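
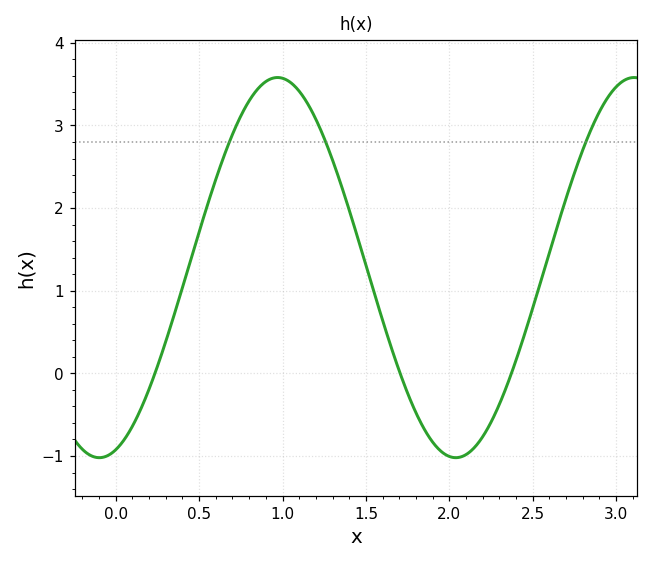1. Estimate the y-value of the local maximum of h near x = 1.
3.6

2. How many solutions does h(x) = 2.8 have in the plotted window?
3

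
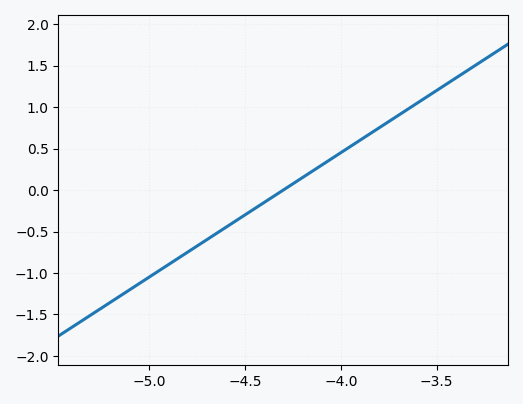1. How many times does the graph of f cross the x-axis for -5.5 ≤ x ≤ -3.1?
1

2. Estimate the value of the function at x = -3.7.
0.9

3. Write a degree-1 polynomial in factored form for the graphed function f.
y = 1.5(x + 4.3)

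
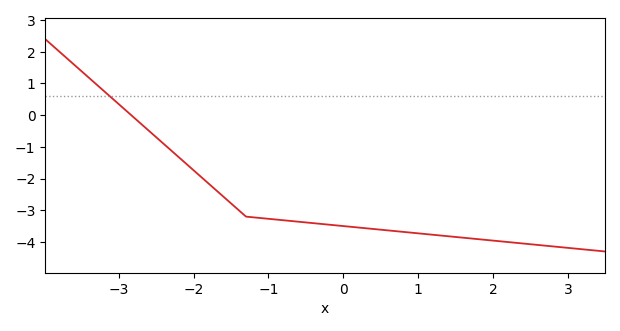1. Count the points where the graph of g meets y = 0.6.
1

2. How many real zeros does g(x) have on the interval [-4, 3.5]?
1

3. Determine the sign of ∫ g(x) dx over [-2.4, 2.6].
negative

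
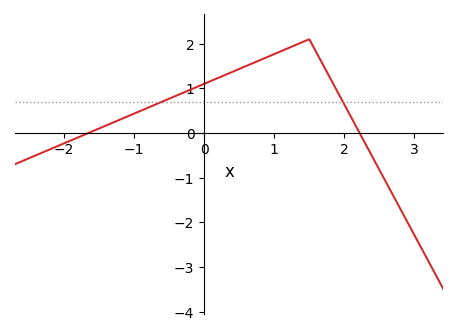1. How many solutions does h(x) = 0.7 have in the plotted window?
2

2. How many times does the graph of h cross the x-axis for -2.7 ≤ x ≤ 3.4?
2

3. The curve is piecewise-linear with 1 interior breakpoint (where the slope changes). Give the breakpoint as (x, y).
(1.5, 2.1)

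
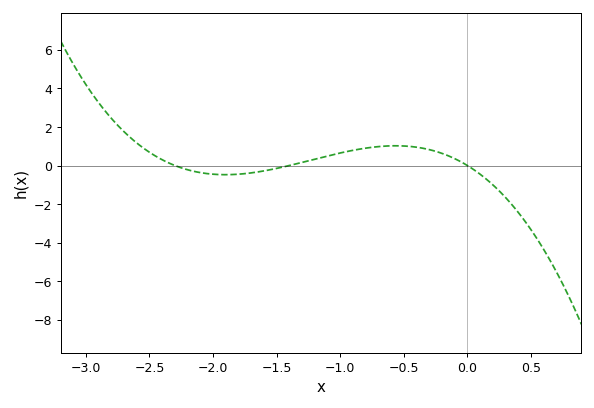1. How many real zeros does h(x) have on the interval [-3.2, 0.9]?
3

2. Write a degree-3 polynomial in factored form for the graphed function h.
y = -1.25(x + 2.3)(x + 1.4)(x - 0)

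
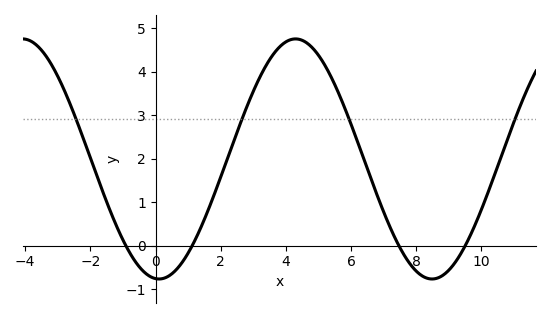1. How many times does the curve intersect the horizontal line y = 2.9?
4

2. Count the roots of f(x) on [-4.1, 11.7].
4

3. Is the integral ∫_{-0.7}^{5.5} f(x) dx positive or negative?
positive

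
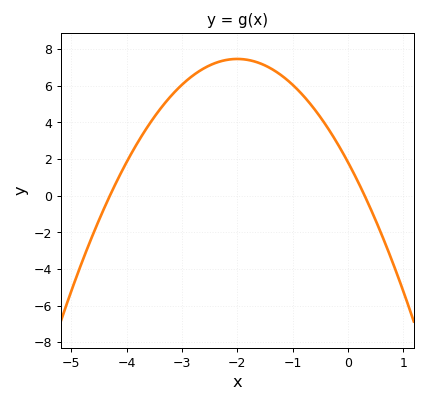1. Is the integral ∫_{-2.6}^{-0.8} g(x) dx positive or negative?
positive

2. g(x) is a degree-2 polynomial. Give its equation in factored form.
y = -1.41(x + 4.3)(x - 0.3)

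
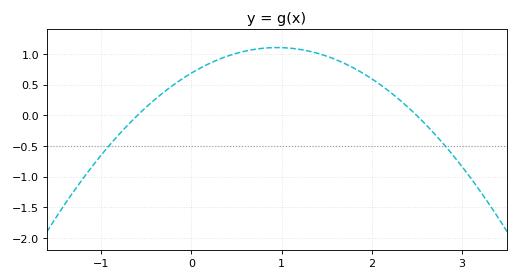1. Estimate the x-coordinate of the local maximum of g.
1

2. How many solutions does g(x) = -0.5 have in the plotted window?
2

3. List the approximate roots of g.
-0.6, 2.5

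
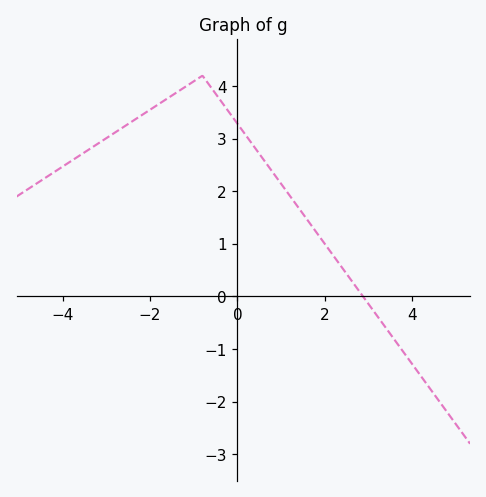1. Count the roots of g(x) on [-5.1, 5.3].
1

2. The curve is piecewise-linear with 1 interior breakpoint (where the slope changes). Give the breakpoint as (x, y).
(-0.8, 4.2)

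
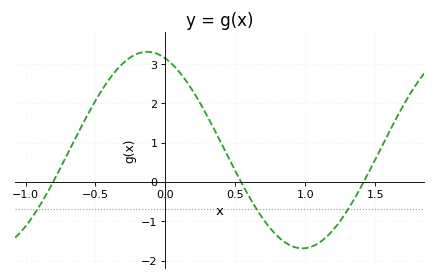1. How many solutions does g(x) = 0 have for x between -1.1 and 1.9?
3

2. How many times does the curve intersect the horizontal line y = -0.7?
3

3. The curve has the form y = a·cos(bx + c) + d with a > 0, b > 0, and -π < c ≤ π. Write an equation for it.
y = 2.5cos(2.8x + 0.37) + 0.81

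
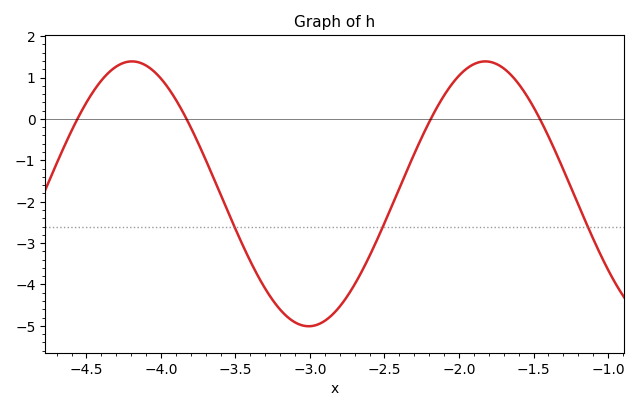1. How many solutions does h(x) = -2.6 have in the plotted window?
3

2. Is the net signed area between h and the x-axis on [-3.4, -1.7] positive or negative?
negative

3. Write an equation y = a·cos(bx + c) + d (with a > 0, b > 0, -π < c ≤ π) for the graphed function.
y = 3.2cos(2.65x - 1.45) - 1.81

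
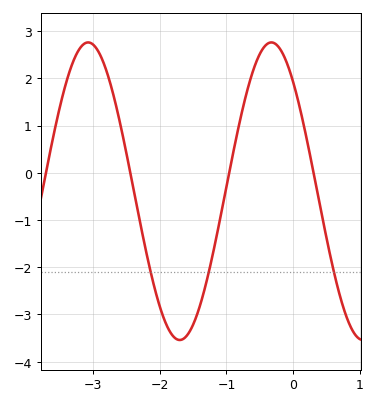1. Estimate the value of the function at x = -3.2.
2.62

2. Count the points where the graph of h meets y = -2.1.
3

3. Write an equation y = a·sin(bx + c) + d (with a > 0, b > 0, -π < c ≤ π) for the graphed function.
y = 3.15sin(2.29x + 2.32) - 0.39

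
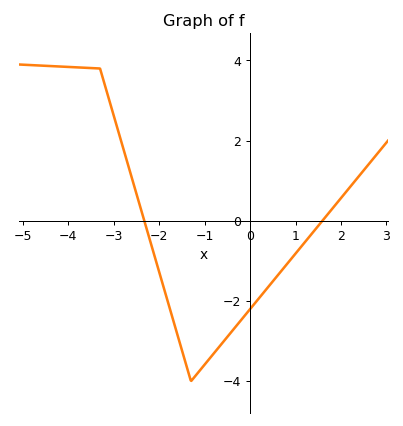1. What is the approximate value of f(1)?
-0.8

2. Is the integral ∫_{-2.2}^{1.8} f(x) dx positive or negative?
negative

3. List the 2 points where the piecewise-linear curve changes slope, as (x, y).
(-3.3, 3.8); (-1.3, -4)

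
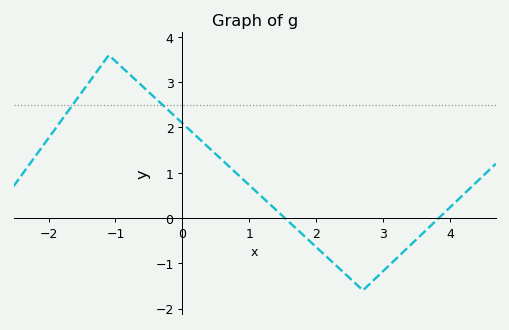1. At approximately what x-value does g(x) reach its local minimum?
2.7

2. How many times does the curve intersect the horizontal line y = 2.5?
2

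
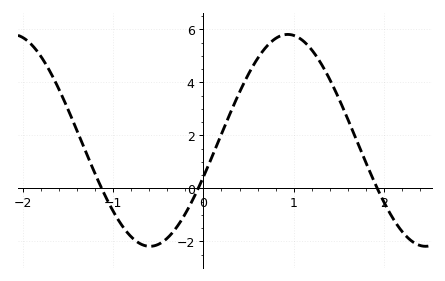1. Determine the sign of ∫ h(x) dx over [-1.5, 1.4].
positive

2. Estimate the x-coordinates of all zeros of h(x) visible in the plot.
-1.13, -0.057, 1.92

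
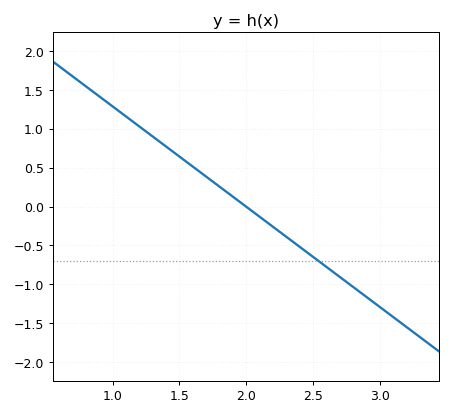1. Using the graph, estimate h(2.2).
-0.25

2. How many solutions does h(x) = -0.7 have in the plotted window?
1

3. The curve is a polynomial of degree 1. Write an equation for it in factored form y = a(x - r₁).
y = -1.29(x - 2)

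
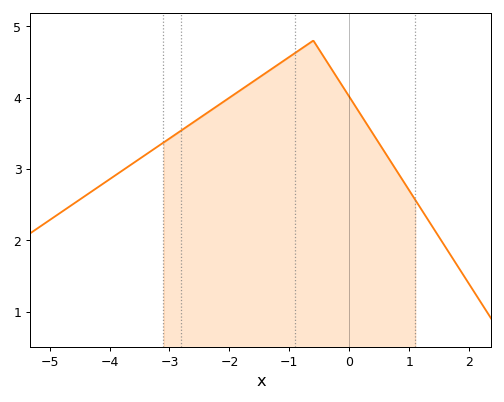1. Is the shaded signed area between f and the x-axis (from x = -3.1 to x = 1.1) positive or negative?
positive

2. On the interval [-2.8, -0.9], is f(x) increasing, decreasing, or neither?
increasing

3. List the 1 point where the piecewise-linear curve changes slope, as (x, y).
(-0.6, 4.8)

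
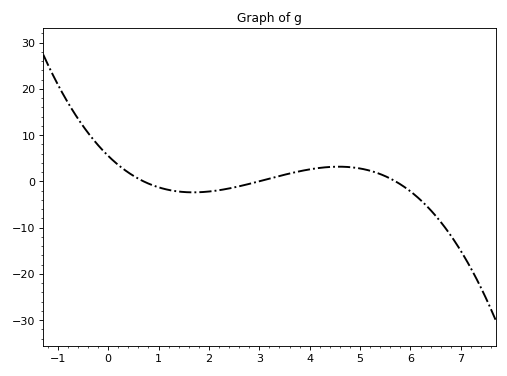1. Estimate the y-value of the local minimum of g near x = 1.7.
-2.39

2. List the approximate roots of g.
0.7, 3, 5.7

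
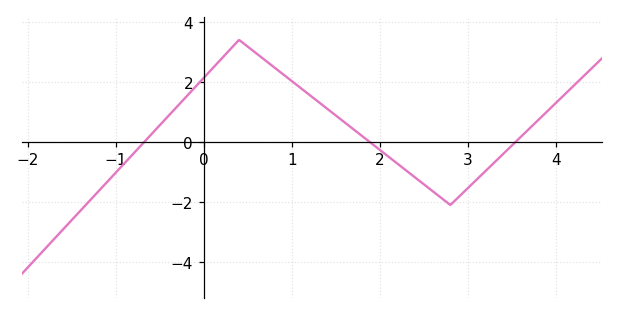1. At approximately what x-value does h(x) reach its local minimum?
2.8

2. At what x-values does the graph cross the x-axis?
-0.7, 1.9, 3.5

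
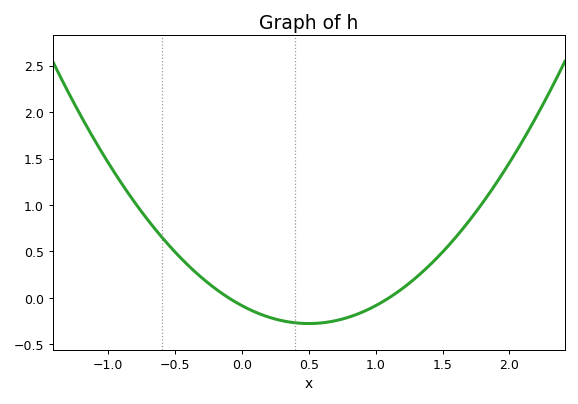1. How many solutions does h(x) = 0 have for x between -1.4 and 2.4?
2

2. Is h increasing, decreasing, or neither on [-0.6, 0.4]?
decreasing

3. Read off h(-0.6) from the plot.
0.65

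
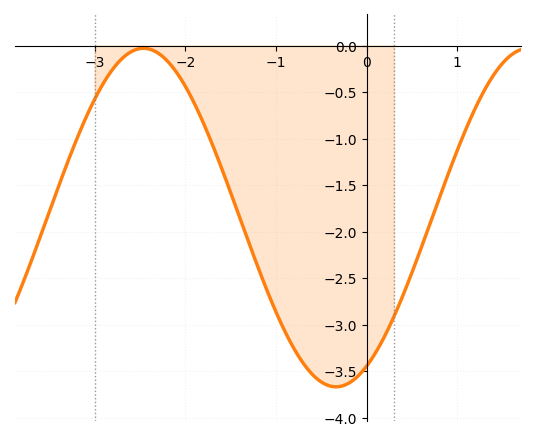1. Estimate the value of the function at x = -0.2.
-3.65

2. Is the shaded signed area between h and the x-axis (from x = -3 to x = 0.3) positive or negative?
negative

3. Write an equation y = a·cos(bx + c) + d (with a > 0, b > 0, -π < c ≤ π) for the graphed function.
y = 1.82cos(1.5x - 2.6) - 1.85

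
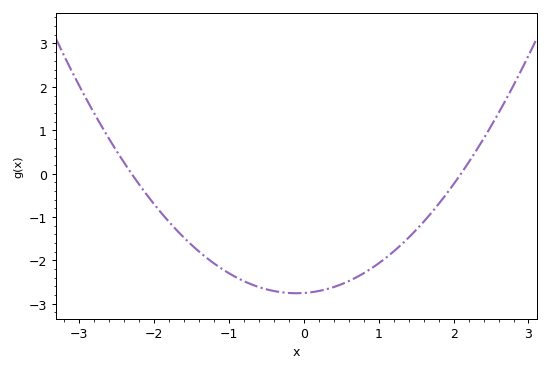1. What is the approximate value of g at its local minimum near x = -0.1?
-2.76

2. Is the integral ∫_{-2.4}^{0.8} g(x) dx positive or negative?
negative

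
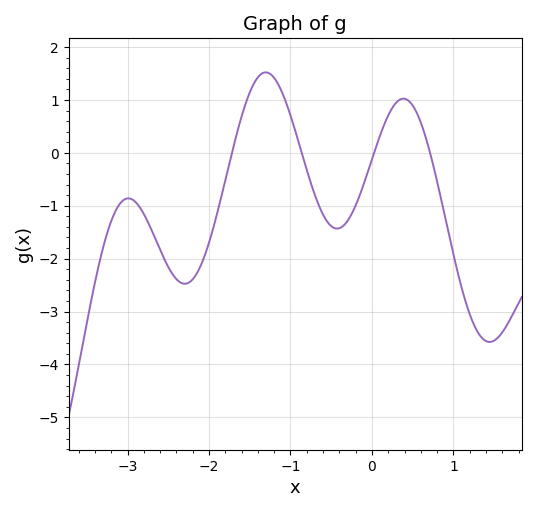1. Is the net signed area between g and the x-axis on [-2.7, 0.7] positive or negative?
negative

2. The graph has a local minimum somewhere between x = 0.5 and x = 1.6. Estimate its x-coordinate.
1.44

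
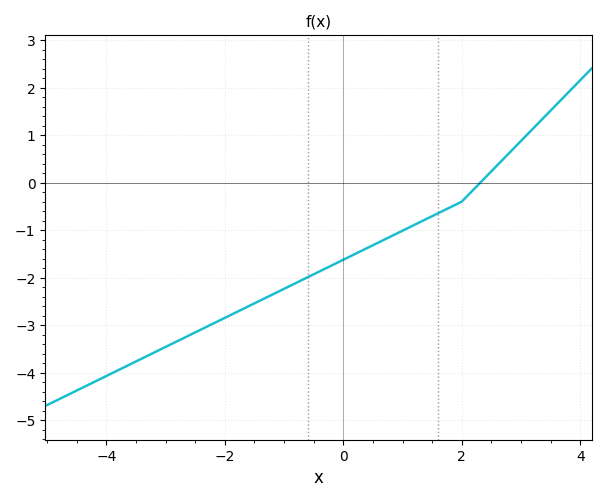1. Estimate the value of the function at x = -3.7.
-3.9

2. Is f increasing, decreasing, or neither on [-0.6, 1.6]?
increasing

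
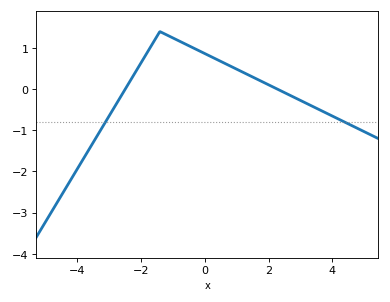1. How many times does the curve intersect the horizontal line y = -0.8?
2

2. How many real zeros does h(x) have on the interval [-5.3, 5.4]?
2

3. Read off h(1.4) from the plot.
0.334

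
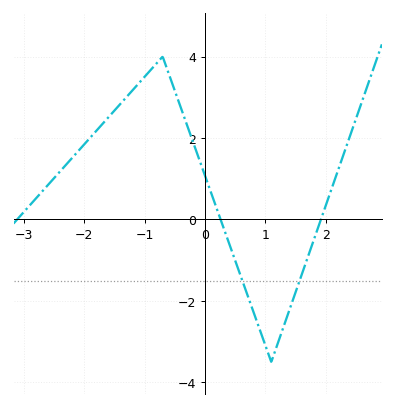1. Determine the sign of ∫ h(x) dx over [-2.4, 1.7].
positive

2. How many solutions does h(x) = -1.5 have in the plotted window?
2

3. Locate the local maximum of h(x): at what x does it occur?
-0.699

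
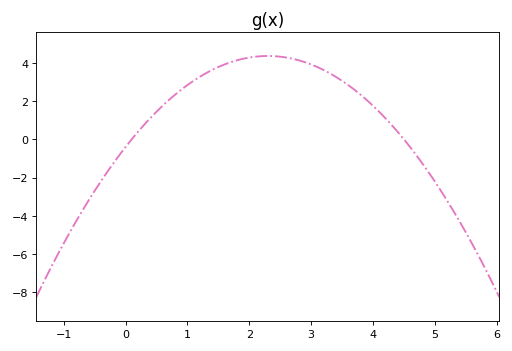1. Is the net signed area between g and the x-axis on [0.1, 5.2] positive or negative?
positive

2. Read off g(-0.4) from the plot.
-2.2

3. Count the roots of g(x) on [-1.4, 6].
2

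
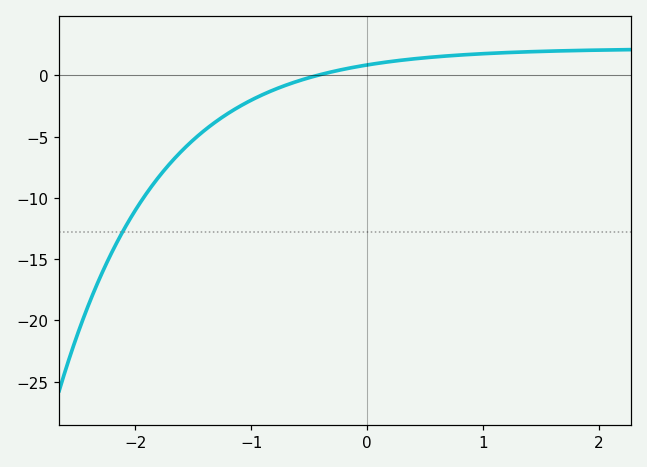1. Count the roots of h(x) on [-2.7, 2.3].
1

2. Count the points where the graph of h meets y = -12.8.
1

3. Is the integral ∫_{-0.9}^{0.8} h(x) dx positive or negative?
positive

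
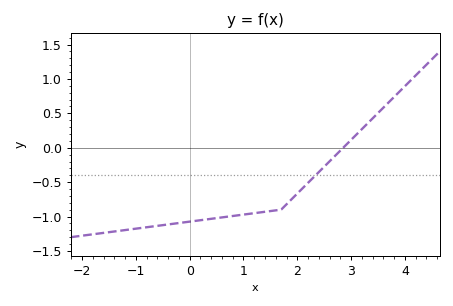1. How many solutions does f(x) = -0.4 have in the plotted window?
1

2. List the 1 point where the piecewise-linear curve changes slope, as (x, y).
(1.7, -0.9)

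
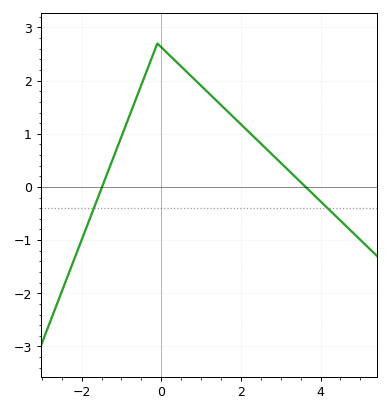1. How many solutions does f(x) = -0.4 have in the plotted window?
2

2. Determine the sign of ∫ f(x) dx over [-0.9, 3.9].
positive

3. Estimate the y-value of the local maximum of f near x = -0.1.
2.7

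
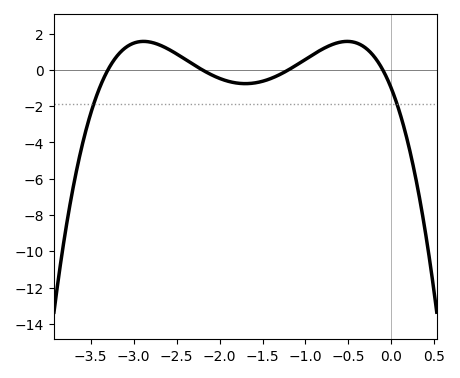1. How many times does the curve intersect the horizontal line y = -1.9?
2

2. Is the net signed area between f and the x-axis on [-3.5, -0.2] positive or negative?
positive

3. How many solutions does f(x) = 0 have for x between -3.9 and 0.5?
4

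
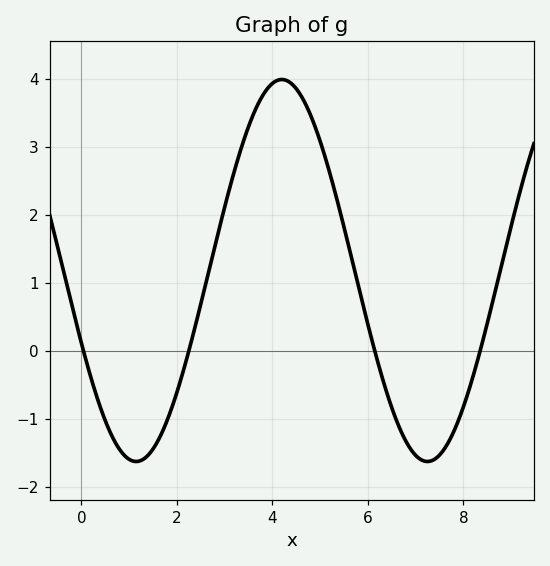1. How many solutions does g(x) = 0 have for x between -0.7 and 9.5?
4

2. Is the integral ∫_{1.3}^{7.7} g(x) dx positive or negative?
positive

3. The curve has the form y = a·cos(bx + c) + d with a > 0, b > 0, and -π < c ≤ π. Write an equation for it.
y = 2.81cos(1x + 2) + 1.18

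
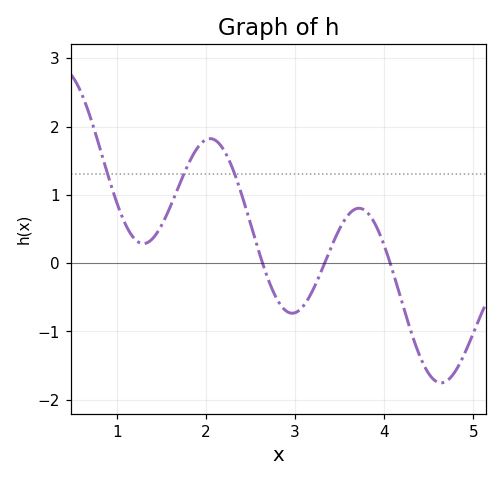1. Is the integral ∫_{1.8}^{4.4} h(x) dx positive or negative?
positive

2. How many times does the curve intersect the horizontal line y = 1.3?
3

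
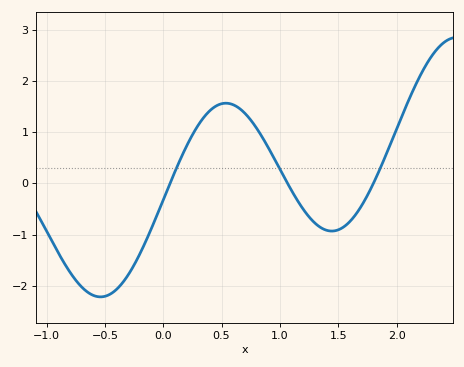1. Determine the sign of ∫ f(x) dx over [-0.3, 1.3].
positive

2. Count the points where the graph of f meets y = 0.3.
3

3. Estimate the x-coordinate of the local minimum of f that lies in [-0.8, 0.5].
-0.55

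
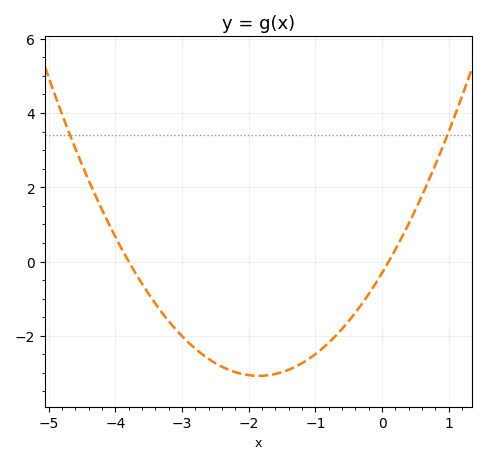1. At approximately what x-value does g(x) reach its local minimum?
-1.85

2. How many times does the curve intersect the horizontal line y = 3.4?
2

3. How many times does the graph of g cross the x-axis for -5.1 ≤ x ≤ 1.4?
2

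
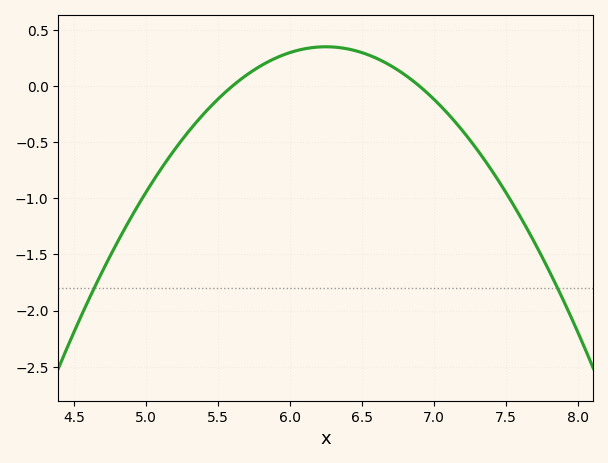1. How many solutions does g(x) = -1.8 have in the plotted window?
2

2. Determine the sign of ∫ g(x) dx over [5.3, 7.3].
positive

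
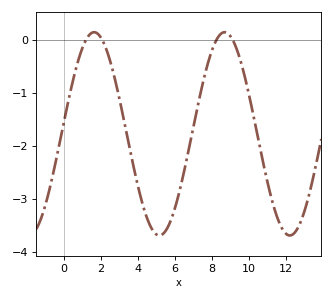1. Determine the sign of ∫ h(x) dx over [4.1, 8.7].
negative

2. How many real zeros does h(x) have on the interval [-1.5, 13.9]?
4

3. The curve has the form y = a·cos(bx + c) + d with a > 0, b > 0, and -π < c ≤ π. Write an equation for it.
y = 1.92cos(0.89x - 1.4) - 1.77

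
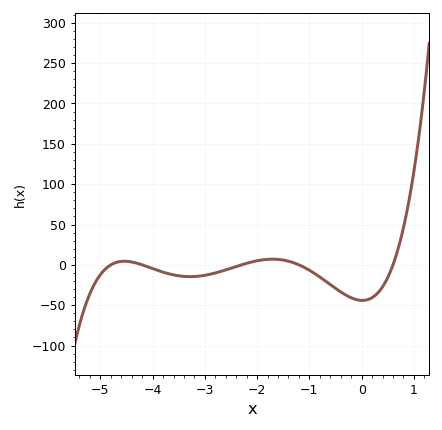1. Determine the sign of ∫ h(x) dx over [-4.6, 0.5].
negative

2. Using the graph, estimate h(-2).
5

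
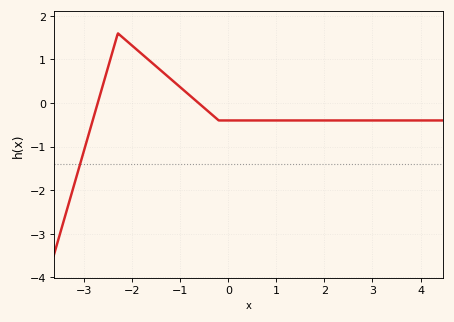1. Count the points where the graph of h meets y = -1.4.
1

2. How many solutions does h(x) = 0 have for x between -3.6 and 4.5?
2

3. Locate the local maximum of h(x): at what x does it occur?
-2.3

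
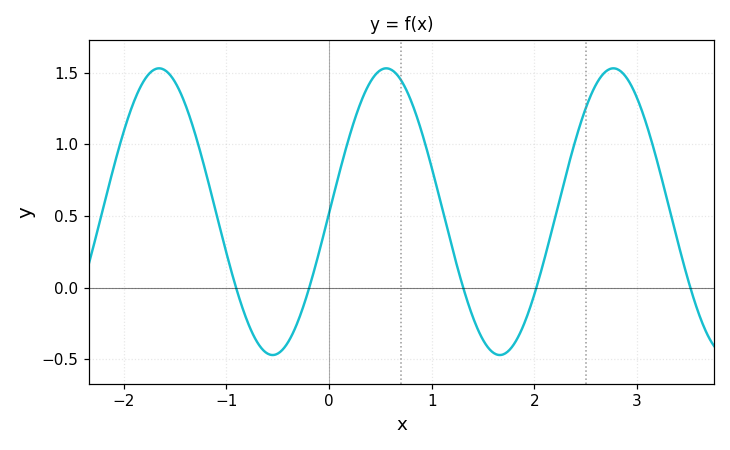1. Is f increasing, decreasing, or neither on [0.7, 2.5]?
neither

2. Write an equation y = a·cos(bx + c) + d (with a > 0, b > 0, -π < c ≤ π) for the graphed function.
y = 1cos(2.84x - 1.58) + 0.53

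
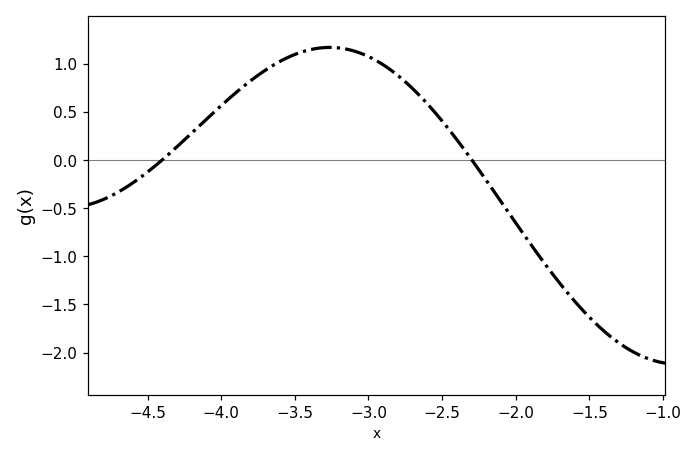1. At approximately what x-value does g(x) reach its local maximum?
-3.26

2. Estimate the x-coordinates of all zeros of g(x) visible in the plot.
-4.4, -2.3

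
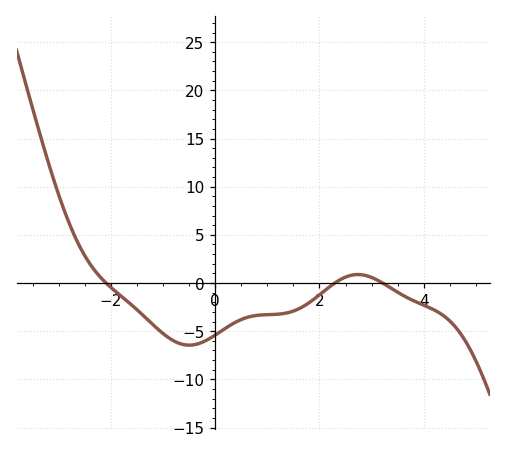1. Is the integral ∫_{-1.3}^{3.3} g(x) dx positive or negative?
negative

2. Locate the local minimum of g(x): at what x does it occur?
-0.4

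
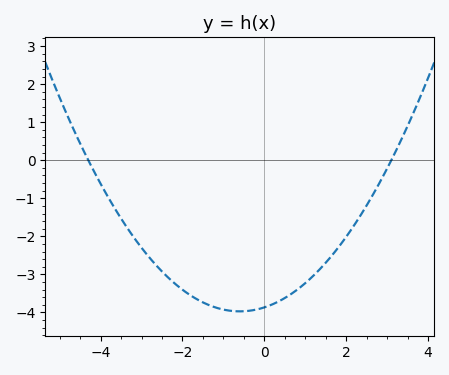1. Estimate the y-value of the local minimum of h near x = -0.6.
-3.97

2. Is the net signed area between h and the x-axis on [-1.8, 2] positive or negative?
negative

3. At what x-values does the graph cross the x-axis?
-4.3, 3.1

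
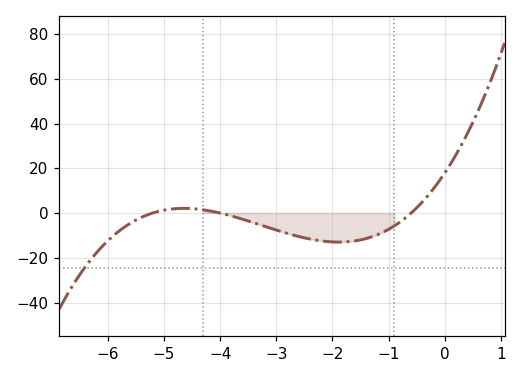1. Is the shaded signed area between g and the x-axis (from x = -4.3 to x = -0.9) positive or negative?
negative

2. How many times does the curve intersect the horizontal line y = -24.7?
1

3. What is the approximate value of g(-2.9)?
-8.38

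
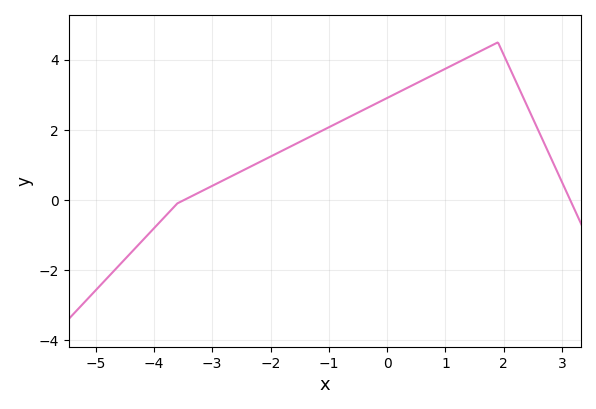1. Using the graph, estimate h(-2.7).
0.653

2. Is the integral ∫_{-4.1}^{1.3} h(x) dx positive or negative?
positive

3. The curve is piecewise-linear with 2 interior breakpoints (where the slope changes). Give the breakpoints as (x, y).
(-3.6, -0.1); (1.9, 4.5)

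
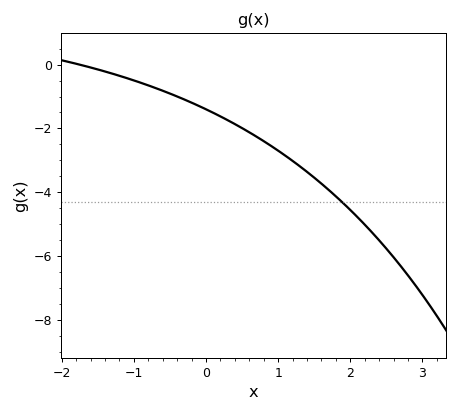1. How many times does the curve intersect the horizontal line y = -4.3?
1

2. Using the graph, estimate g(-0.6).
-0.8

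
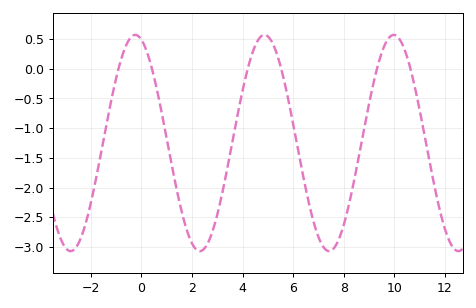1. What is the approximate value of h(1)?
-1.2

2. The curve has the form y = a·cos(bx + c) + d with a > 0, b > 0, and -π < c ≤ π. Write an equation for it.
y = 1.82cos(1.2x + 0.3) - 1.25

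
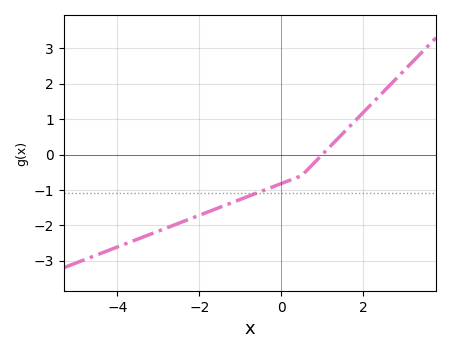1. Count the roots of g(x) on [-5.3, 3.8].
1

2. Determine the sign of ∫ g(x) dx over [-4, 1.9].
negative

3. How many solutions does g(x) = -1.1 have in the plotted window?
1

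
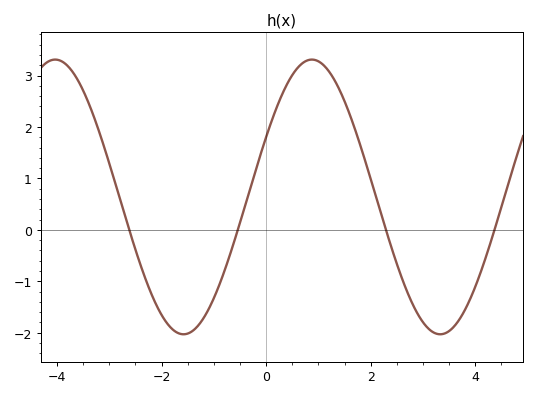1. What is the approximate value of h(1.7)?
2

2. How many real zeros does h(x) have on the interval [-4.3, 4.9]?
4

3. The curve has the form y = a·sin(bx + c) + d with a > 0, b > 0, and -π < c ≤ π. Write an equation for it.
y = 2.67sin(1.3x + 0.45) + 0.64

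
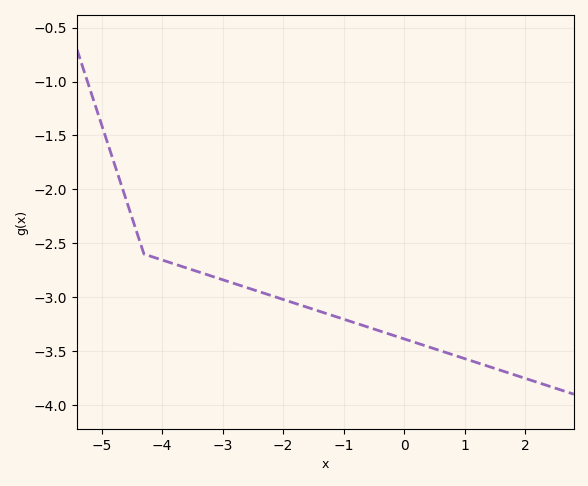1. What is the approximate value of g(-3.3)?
-2.8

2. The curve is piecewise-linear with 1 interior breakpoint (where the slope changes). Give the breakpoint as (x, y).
(-4.3, -2.6)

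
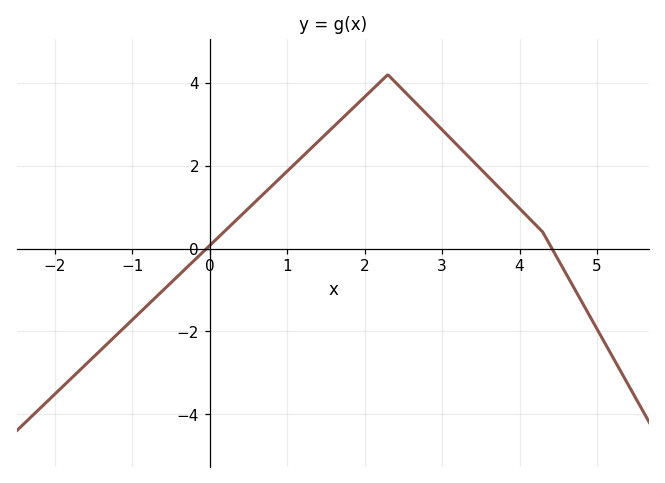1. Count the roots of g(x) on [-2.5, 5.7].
2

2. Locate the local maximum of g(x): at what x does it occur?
2.2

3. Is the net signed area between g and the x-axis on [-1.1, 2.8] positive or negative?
positive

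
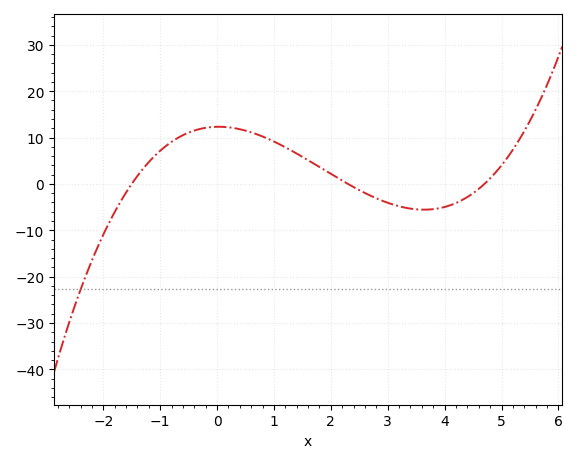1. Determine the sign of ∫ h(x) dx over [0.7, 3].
positive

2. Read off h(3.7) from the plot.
-6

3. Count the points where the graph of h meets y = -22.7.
1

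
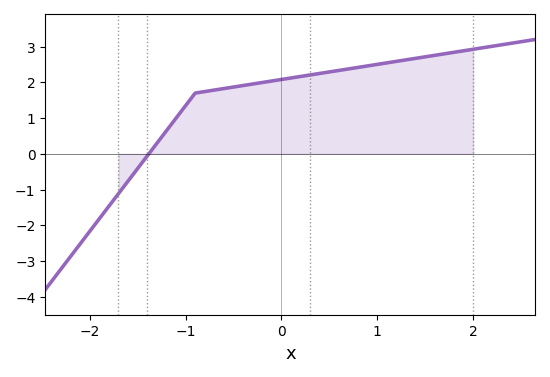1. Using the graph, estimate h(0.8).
2.4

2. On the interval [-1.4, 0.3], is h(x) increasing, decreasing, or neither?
increasing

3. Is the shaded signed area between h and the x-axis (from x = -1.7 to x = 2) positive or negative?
positive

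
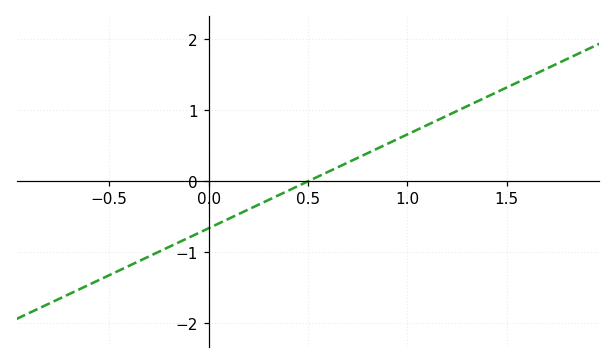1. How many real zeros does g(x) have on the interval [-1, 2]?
1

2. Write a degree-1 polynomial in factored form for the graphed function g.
y = 1.32(x - 0.5)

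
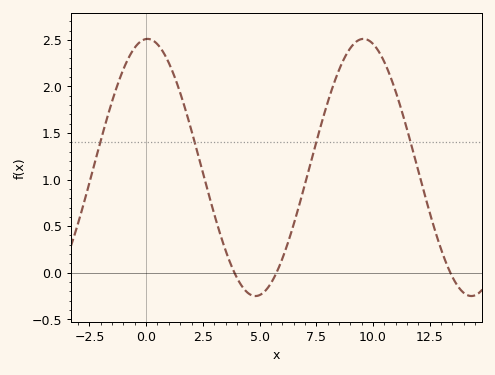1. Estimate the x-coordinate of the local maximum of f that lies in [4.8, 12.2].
9.5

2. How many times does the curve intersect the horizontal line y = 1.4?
4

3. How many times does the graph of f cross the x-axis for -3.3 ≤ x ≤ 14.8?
3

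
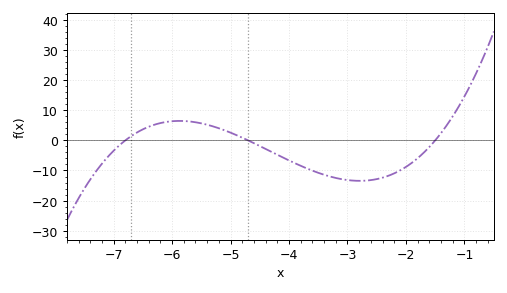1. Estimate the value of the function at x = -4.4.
-2.84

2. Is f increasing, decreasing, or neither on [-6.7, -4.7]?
neither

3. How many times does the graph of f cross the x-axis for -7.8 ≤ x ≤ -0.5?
3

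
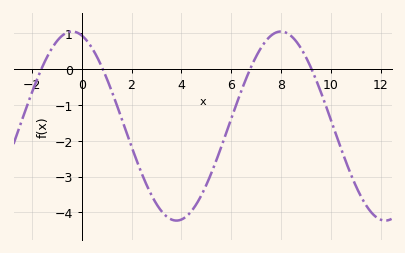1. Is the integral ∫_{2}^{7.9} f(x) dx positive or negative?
negative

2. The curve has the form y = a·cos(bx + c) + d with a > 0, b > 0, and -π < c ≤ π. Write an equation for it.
y = 2.64cos(0.75x + 0.29) - 1.59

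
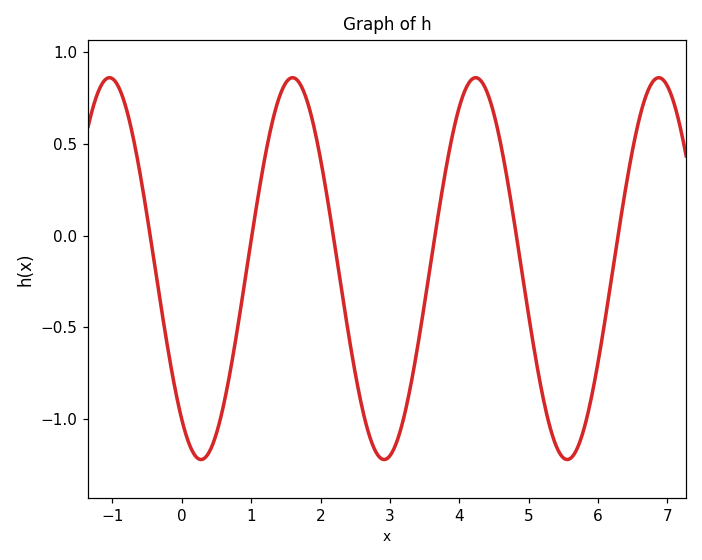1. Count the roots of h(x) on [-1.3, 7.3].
6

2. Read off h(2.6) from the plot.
-0.937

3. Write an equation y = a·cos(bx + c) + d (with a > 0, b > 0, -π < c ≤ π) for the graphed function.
y = 1.04cos(2.38x + 2.48) - 0.18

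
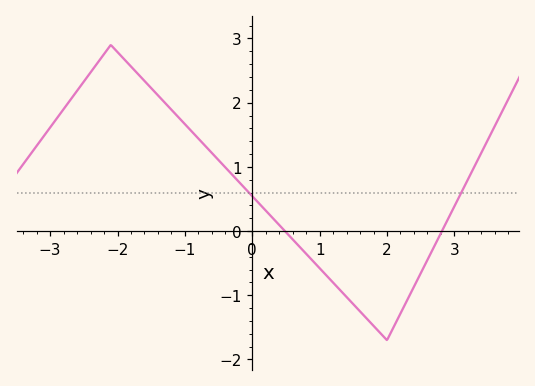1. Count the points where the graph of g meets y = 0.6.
2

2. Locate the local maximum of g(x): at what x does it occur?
-2.1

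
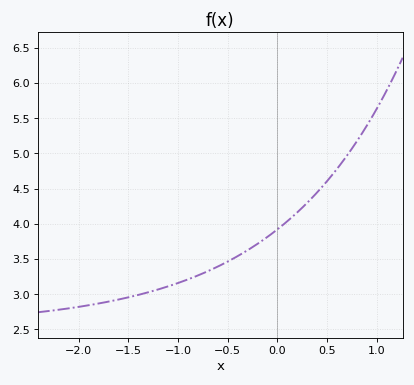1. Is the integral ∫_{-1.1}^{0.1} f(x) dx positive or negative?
positive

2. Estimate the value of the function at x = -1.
3.15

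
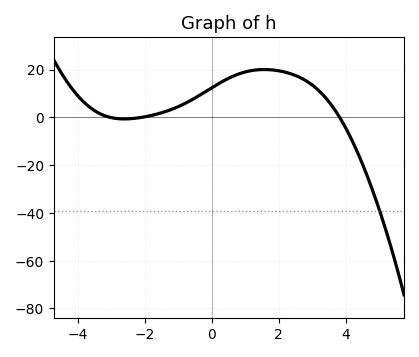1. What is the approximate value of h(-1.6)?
2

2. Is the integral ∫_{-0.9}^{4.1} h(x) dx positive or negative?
positive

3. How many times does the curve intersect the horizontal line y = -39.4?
1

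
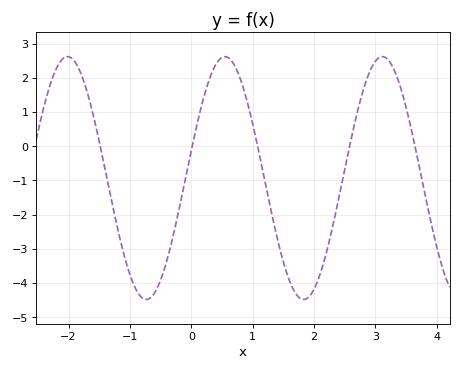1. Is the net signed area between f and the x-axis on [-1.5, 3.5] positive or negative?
negative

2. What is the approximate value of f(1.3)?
-1.89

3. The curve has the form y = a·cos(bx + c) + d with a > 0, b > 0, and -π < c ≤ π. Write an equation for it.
y = 3.55cos(2.45x - 1.34) - 0.93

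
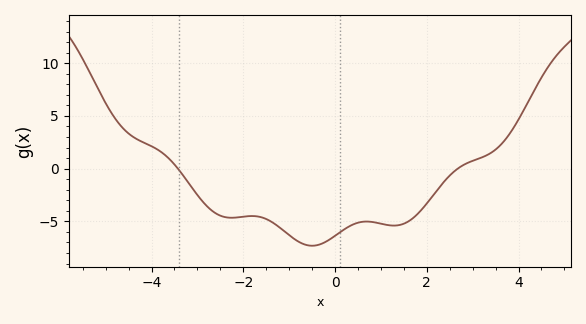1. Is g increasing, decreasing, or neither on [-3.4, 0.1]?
neither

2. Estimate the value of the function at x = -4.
2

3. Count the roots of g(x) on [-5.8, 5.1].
2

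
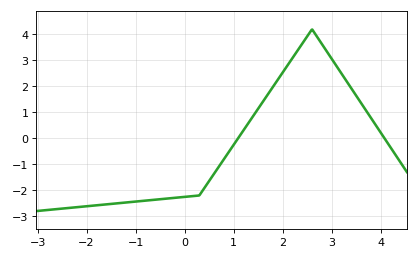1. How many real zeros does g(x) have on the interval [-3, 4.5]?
2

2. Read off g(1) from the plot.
-0.252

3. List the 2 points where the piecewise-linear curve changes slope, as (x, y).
(0.3, -2.2); (2.6, 4.2)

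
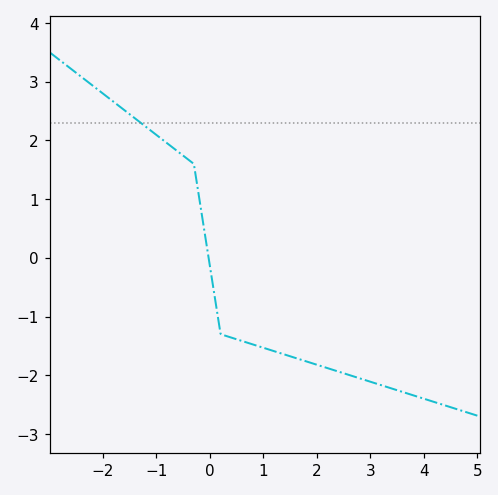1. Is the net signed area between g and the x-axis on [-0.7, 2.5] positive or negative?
negative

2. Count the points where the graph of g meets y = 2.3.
1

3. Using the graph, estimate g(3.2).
-2.17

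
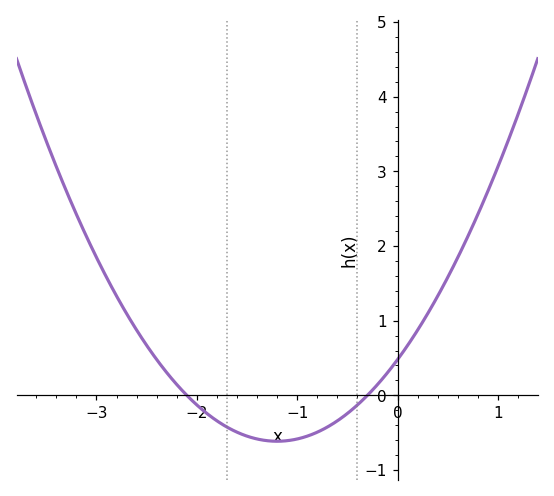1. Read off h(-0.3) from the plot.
0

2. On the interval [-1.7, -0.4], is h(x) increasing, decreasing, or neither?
neither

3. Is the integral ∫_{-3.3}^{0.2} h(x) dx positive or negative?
positive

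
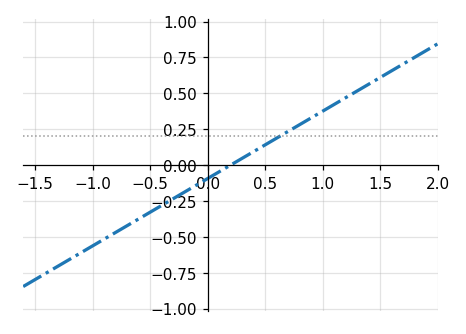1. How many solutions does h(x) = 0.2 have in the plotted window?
1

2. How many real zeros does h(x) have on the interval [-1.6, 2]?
1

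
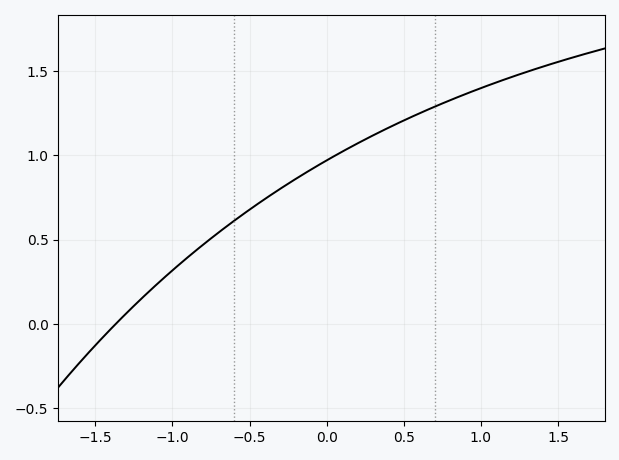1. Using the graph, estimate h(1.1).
1.43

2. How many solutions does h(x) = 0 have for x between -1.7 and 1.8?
1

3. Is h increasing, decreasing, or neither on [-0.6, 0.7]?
increasing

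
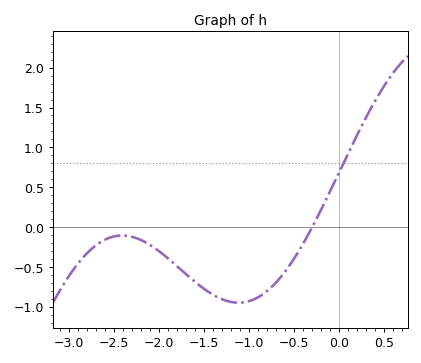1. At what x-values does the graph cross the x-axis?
-0.3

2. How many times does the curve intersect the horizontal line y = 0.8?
1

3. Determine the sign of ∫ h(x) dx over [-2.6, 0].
negative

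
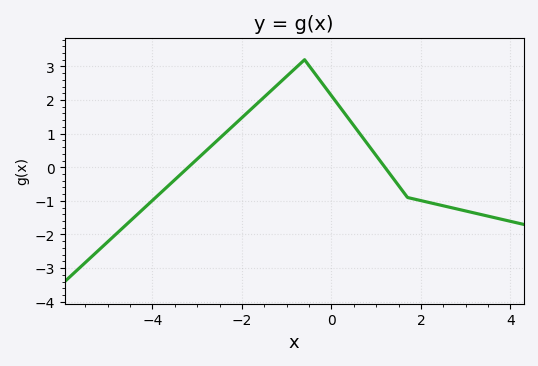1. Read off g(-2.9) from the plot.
0.367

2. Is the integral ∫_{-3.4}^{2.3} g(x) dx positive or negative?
positive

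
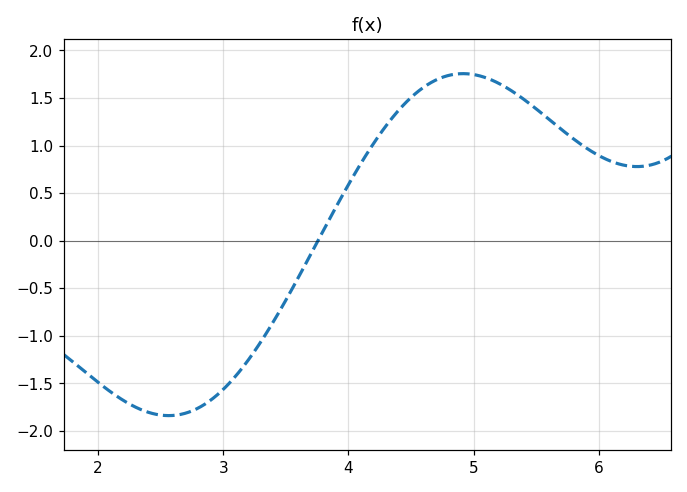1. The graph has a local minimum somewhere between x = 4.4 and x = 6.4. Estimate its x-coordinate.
6.3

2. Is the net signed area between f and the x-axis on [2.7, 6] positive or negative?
positive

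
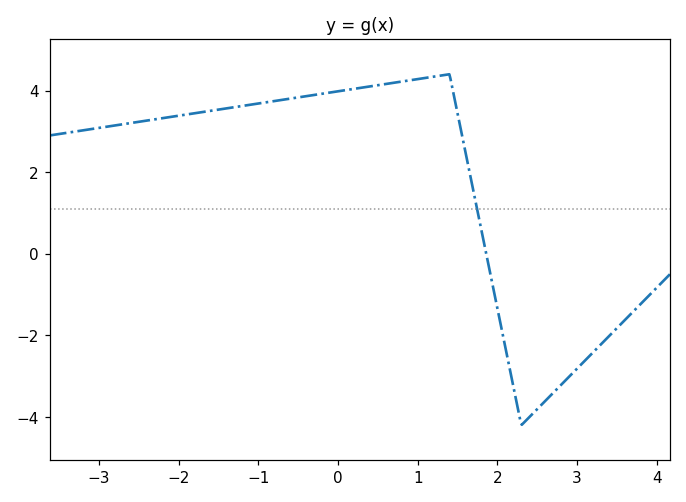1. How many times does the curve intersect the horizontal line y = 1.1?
1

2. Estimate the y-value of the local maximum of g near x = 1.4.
4.4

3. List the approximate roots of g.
1.8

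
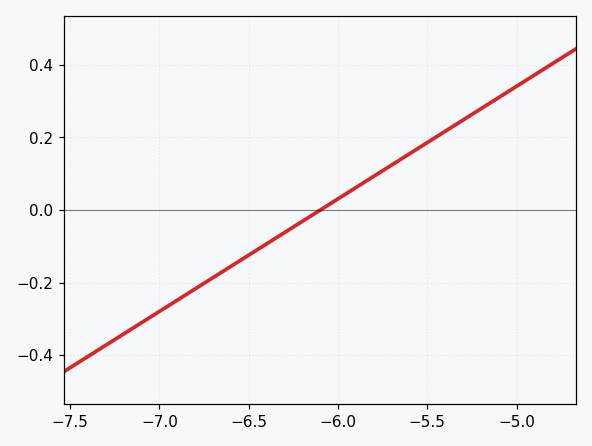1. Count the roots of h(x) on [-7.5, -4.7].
1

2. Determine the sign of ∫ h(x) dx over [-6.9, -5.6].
negative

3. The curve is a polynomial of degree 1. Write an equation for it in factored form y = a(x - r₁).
y = 0.31(x + 6.1)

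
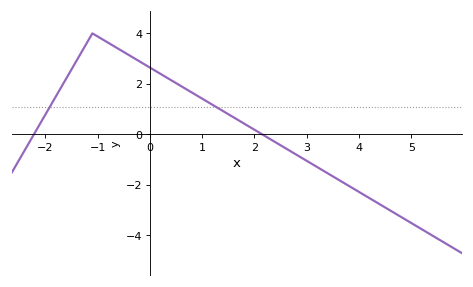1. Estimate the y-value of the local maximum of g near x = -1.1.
4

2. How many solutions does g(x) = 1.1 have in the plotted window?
2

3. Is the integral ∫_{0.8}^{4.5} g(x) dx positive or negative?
negative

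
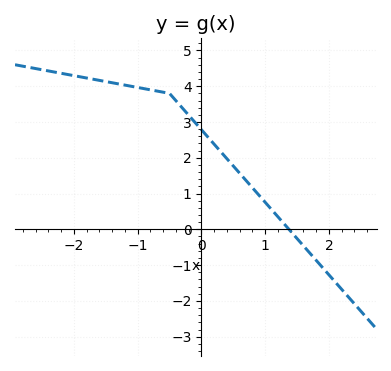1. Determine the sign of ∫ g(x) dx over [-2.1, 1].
positive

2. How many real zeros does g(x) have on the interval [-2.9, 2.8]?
1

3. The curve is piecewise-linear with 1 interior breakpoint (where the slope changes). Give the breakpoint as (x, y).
(-0.5, 3.8)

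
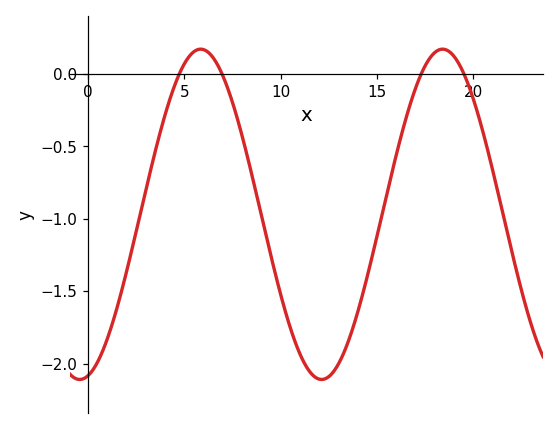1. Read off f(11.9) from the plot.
-2.1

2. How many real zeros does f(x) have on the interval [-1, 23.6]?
4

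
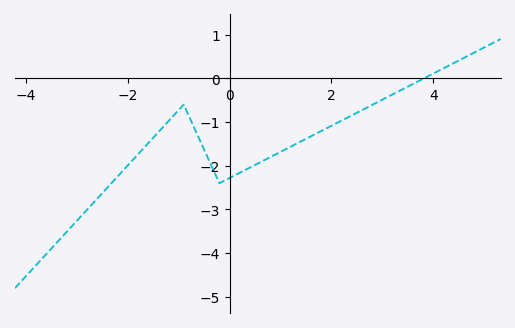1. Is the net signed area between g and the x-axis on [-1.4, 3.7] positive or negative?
negative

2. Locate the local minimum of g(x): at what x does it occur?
-0.2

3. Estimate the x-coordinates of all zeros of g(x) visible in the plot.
3.8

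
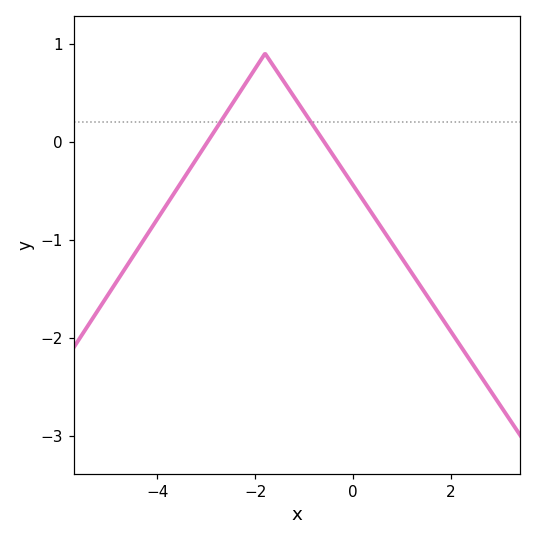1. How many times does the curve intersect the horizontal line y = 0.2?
2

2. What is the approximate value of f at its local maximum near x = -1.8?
0.9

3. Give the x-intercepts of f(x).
-3, -0.6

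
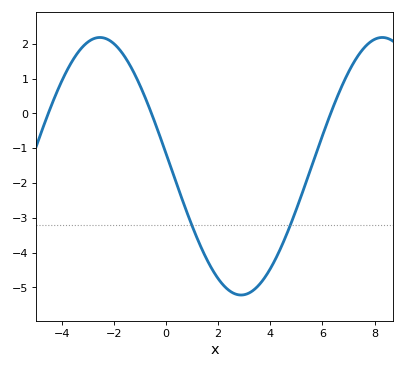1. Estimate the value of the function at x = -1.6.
1.6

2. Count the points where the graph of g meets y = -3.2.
2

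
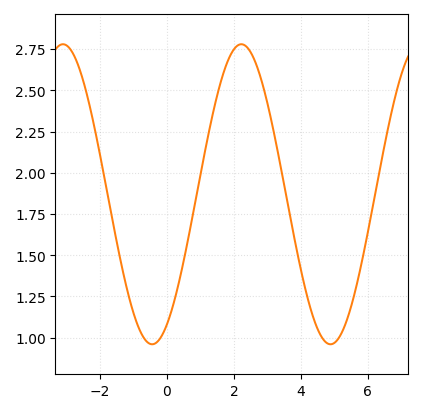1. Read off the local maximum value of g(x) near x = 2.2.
2.8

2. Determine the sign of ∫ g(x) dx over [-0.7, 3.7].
positive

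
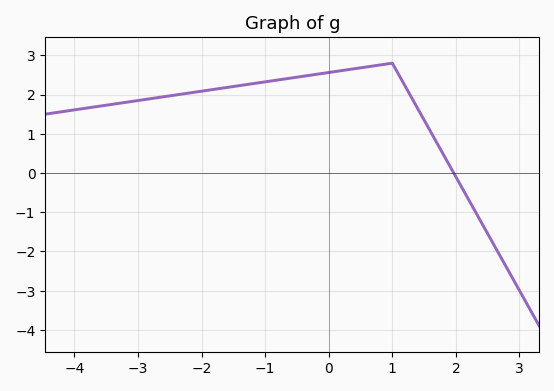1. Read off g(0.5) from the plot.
2.68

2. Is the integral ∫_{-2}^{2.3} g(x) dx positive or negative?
positive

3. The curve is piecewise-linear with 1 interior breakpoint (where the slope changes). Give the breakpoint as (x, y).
(1, 2.8)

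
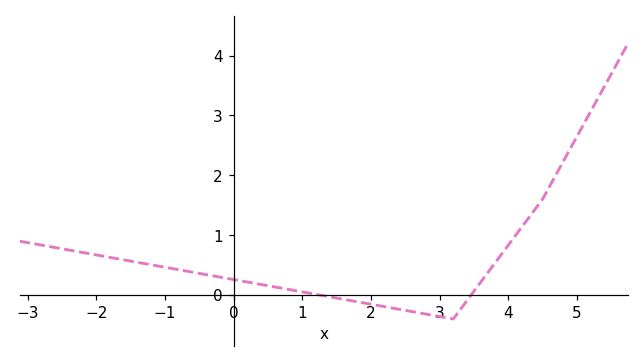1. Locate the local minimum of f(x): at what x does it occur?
3.2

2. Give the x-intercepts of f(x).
1.26, 3.46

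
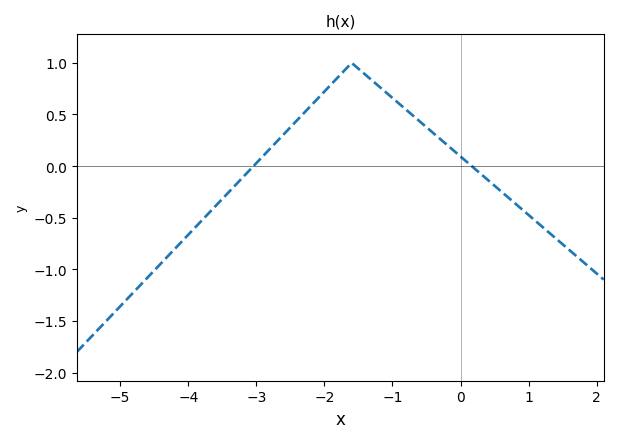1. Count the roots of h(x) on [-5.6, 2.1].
2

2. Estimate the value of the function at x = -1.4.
0.887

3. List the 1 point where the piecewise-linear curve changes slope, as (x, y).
(-1.6, 1)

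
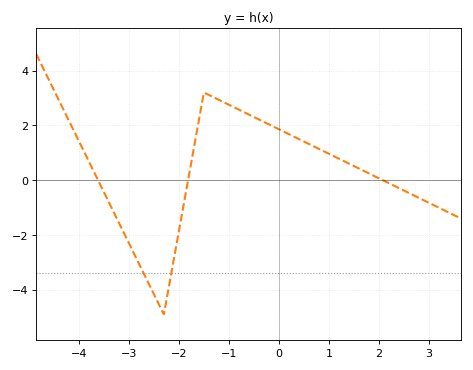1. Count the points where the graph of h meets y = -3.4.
2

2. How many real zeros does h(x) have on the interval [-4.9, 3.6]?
3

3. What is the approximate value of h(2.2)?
-0.108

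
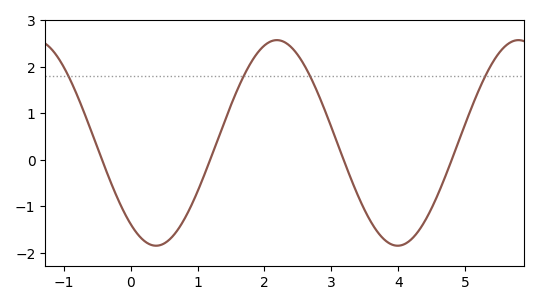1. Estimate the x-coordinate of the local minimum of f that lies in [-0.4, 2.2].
0.4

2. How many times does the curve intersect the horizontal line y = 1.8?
4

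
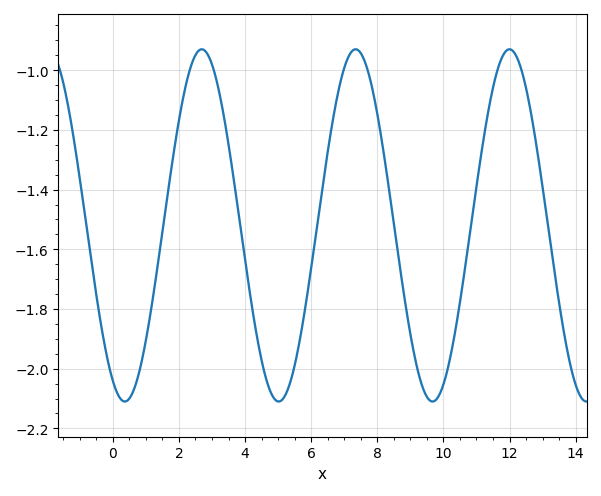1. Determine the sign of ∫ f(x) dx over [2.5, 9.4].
negative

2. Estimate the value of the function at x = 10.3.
-1.91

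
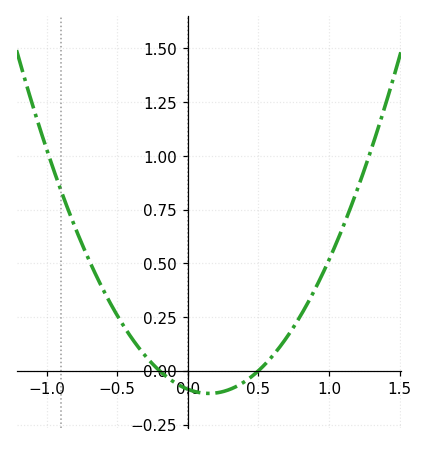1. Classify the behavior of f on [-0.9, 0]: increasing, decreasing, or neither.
decreasing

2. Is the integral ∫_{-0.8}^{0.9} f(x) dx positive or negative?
positive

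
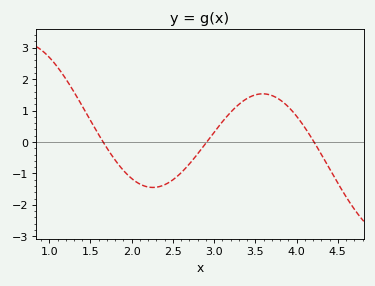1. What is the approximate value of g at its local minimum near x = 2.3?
-1.4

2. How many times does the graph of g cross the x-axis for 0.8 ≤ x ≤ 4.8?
3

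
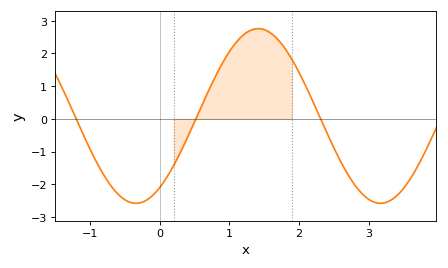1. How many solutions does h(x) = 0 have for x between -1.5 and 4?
3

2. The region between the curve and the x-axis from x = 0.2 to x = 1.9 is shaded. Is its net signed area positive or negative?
positive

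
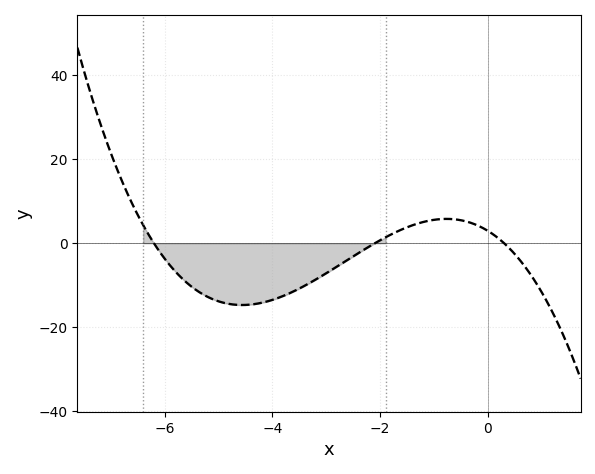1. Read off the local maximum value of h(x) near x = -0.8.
6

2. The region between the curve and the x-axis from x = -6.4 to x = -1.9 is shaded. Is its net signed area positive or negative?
negative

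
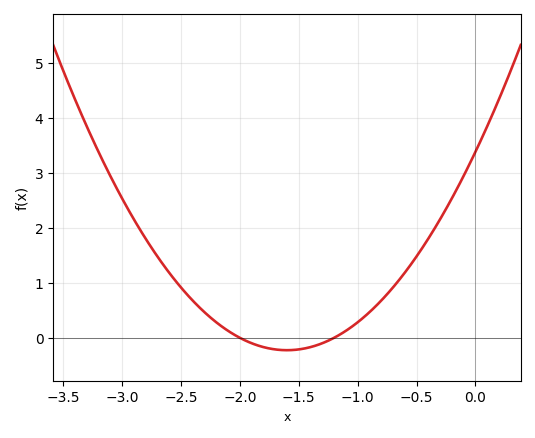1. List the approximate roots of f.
-2, -1.2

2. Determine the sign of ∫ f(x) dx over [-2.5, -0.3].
positive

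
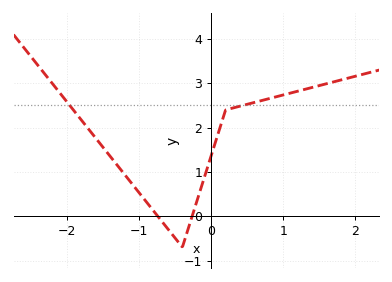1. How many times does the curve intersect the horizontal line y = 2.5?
2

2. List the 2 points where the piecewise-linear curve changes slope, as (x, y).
(-0.4, -0.7); (0.2, 2.4)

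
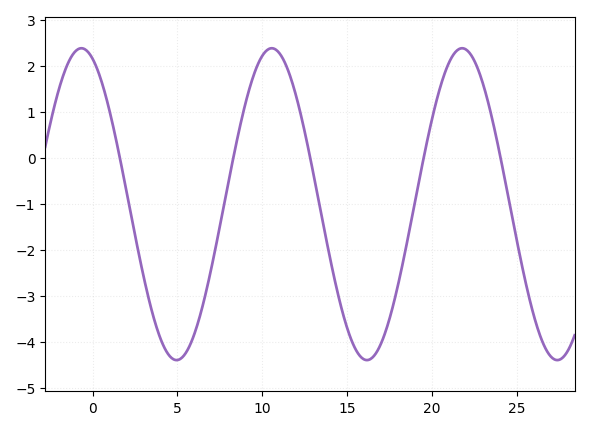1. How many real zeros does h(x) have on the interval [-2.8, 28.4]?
5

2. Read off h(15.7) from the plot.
-4.3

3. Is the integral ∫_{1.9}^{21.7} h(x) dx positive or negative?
negative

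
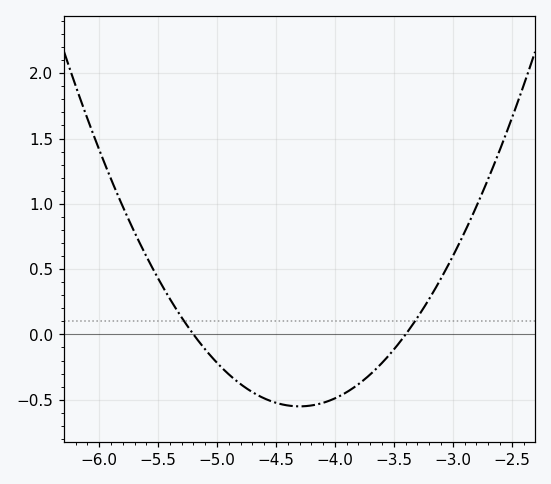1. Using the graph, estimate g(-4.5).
-0.5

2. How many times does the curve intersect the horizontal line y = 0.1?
2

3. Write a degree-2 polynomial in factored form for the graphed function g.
y = 0.68(x + 5.2)(x + 3.4)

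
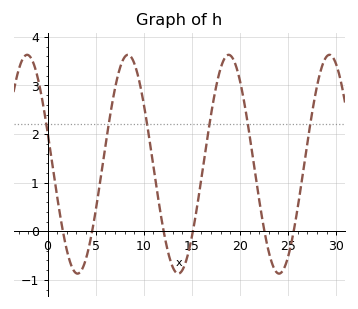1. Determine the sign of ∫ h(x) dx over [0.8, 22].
positive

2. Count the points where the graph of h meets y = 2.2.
6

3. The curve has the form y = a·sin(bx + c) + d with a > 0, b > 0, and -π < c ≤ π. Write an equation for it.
y = 2.25sin(0.6x + 2.84) + 1.38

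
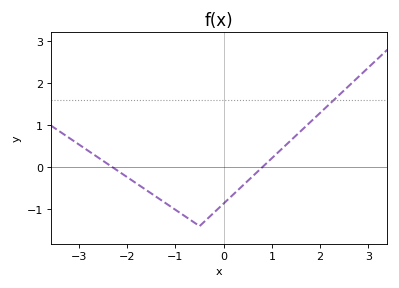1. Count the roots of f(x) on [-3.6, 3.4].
2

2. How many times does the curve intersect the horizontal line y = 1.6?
1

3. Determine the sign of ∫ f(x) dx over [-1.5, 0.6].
negative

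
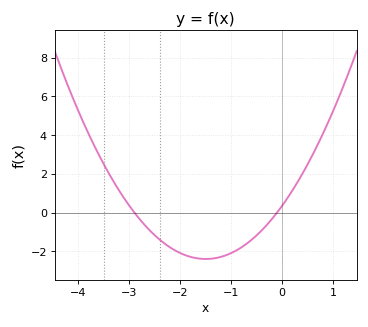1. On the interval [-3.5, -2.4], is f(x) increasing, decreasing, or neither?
decreasing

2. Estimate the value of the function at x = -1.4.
-2.4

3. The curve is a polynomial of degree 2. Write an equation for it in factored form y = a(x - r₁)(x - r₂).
y = 1.22(x + 2.9)(x + 0.1)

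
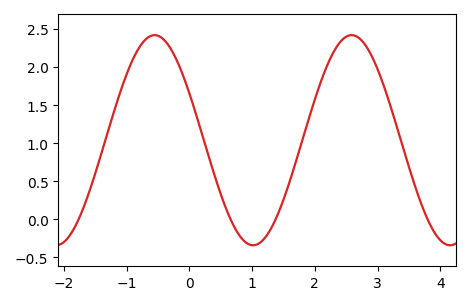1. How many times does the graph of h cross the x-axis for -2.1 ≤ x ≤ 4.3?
4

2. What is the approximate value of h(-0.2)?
2.09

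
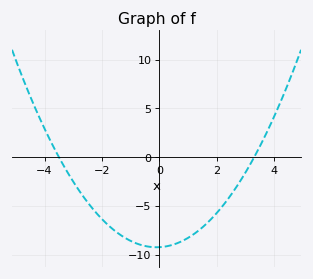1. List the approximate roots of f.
-3.4, 3.2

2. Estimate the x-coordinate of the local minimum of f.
0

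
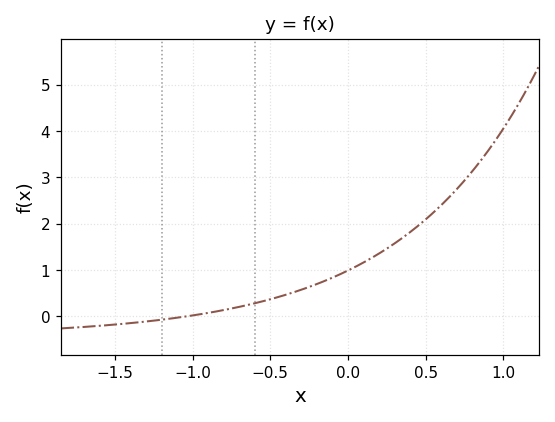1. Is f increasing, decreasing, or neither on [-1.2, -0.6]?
increasing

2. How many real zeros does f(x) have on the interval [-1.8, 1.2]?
1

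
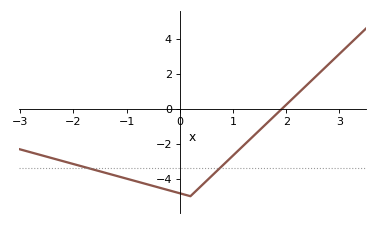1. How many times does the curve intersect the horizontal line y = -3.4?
2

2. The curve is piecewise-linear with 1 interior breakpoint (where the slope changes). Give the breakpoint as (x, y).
(0.2, -5)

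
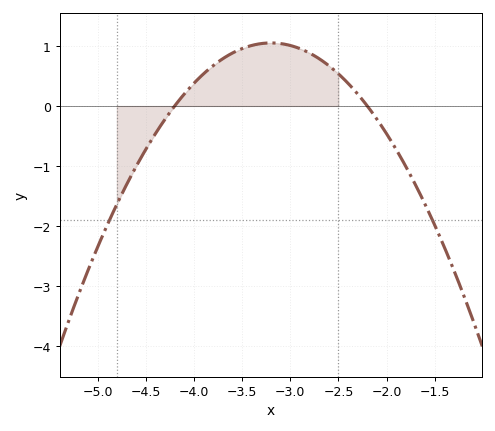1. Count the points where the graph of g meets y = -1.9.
2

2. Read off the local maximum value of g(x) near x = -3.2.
1.05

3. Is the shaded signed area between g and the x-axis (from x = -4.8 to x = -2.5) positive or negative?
positive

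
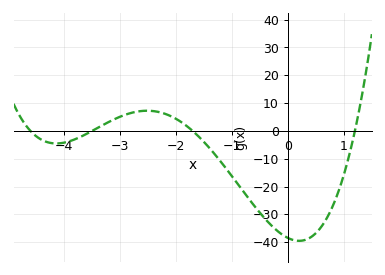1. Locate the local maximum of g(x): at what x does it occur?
-2.5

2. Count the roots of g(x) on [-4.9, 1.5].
4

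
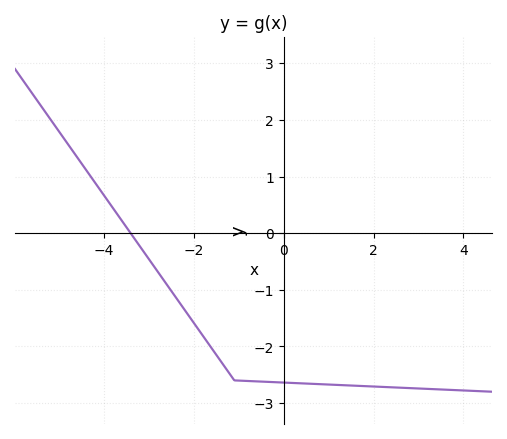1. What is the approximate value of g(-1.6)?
-2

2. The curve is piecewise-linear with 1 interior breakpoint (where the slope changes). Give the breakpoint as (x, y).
(-1.1, -2.6)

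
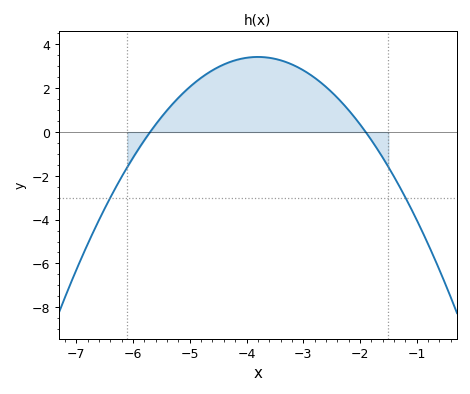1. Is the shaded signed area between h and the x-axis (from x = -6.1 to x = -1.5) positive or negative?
positive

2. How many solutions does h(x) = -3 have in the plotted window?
2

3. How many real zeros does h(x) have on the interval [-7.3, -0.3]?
2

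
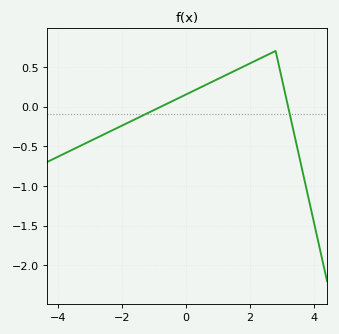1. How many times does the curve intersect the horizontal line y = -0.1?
2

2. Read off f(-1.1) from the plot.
-0.05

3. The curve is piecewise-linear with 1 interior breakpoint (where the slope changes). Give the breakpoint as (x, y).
(2.8, 0.7)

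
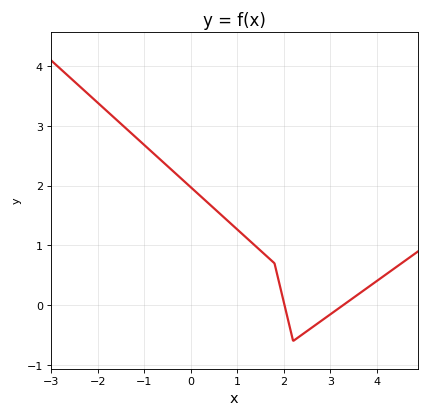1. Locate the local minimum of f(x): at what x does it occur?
2.2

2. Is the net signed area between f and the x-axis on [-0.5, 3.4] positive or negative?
positive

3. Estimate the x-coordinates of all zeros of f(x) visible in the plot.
2, 3.2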